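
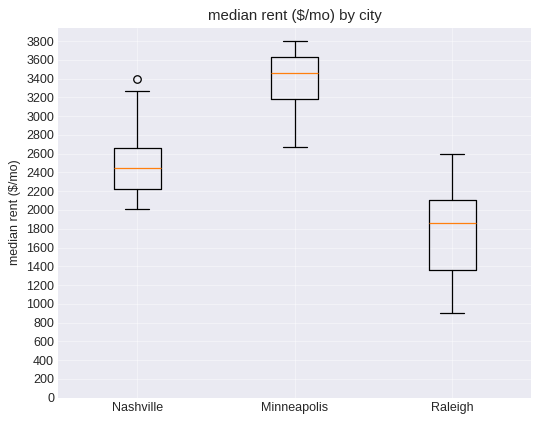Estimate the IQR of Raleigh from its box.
≈ 800

Q3 ≈ 2200, Q1 ≈ 1400; IQR ≈ 800.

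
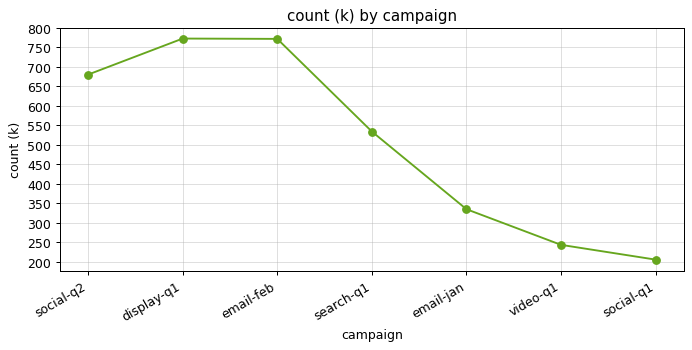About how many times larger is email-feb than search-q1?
email-feb ≈ 750, search-q1 ≈ 550; 750/550 ≈ 1.36.

≈ 1.36×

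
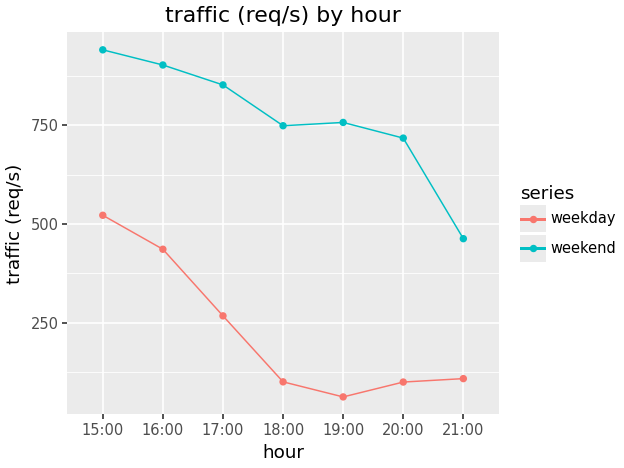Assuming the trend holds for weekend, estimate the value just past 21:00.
≈ 350

Last three: 800, 700, 500 → slope ≈ -150/step → next ≈ 350.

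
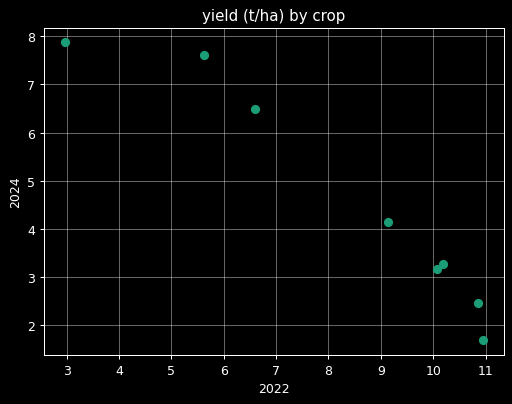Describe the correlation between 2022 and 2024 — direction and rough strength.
Points are negatively correlated; strong (|r| ≈ 1.0).

negative, strong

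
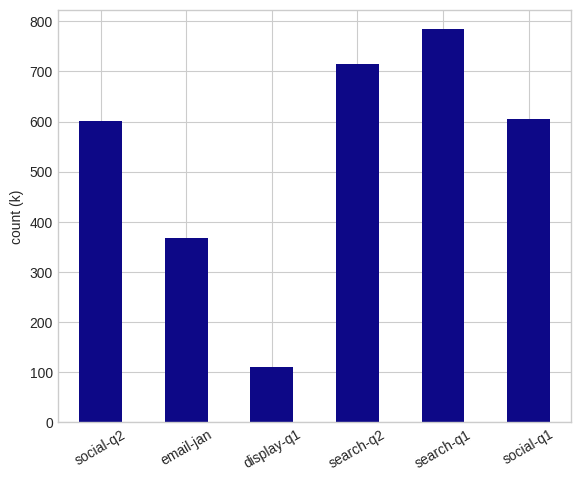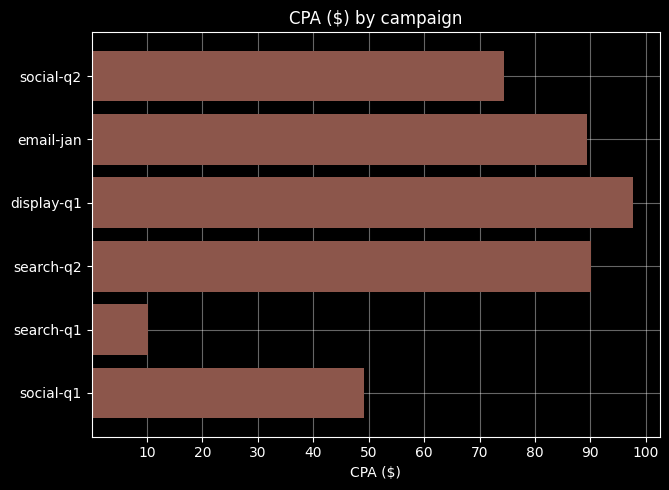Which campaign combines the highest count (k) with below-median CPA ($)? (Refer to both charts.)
search-q1

Chart 2 median CPA ($) ≈ 80; below-median campaigns: social-q2, search-q1, social-q1. Among those, search-q1 has the highest count (k) (≈ 800).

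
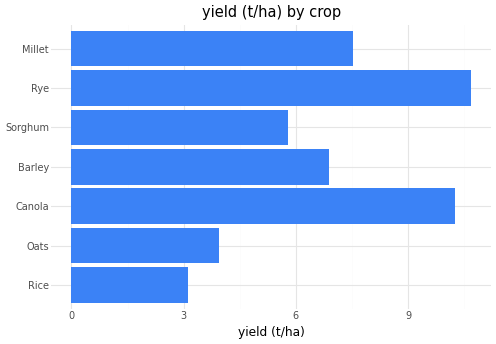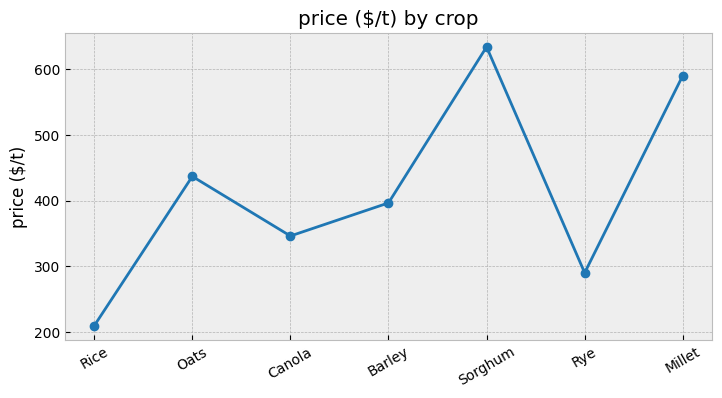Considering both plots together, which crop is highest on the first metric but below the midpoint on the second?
Rye

Chart 2 median price ($/t) ≈ 400; below-median crops: Rice, Canola, Rye. Among those, Rye has the highest yield (t/ha) (≈ 11).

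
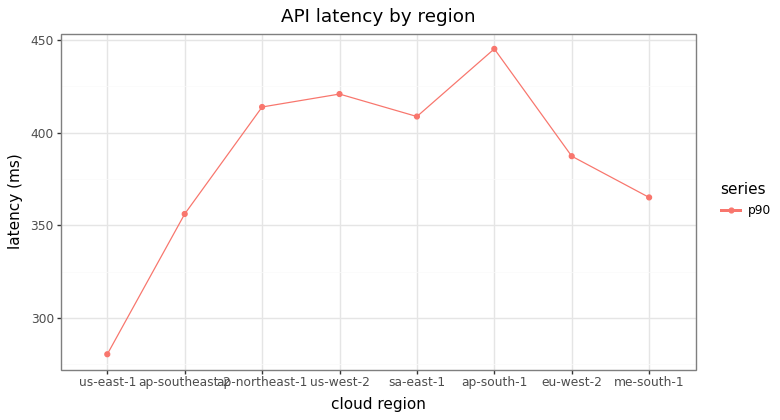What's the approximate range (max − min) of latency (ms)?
Max ap-south-1 ≈ 440, min us-east-1 ≈ 280; range ≈ 160.

≈ 160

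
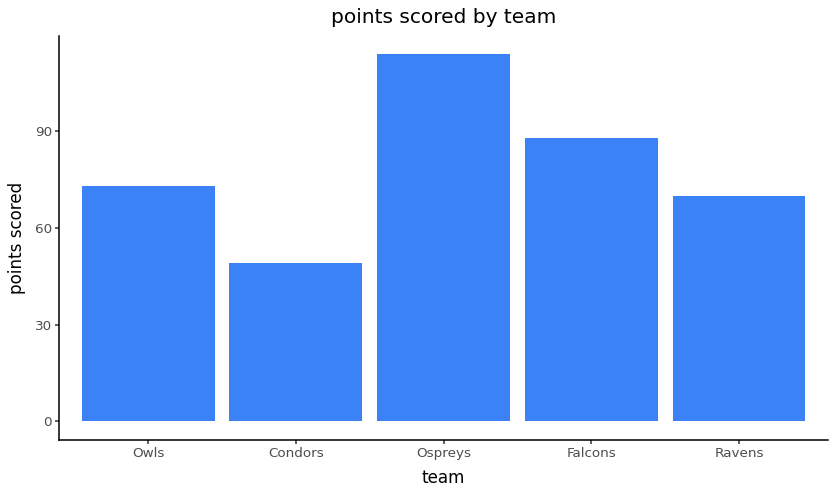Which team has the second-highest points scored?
Falcons

Top 3: Ospreys ≈ 110, Falcons ≈ 90, Owls ≈ 70.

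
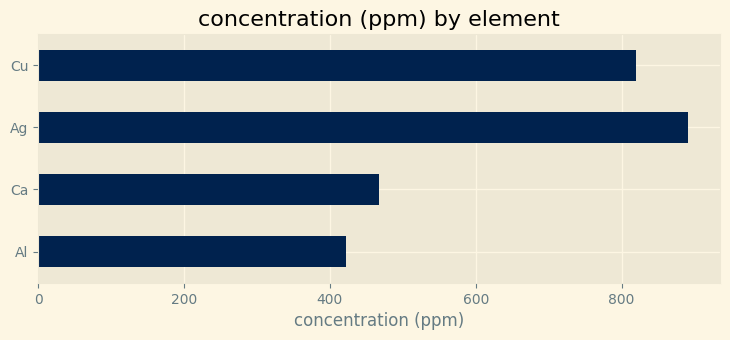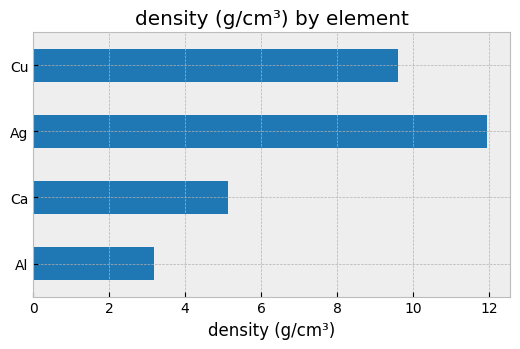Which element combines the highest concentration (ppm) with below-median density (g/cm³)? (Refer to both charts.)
Ca

Chart 2 median density (g/cm³) ≈ 8; below-median elements: Al, Ca. Among those, Ca has the highest concentration (ppm) (≈ 500).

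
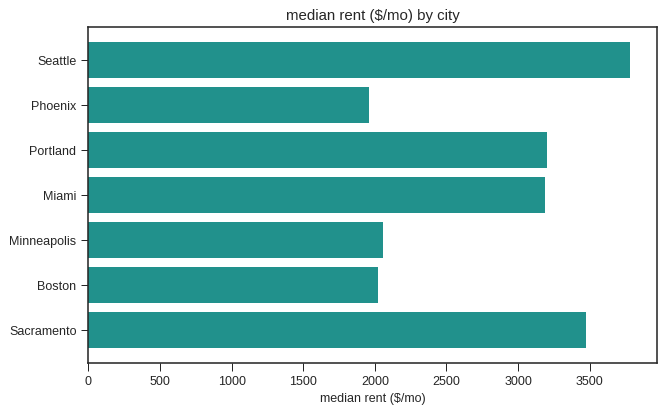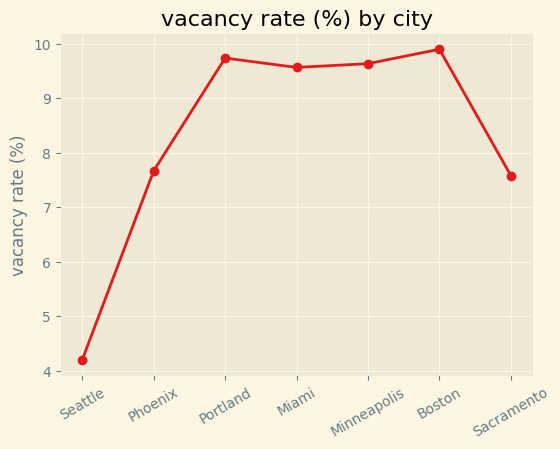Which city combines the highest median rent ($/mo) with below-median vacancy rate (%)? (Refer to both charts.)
Seattle

Chart 2 median vacancy rate (%) ≈ 10; below-median cities: Seattle, Phoenix, Sacramento. Among those, Seattle has the highest median rent ($/mo) (≈ 4000).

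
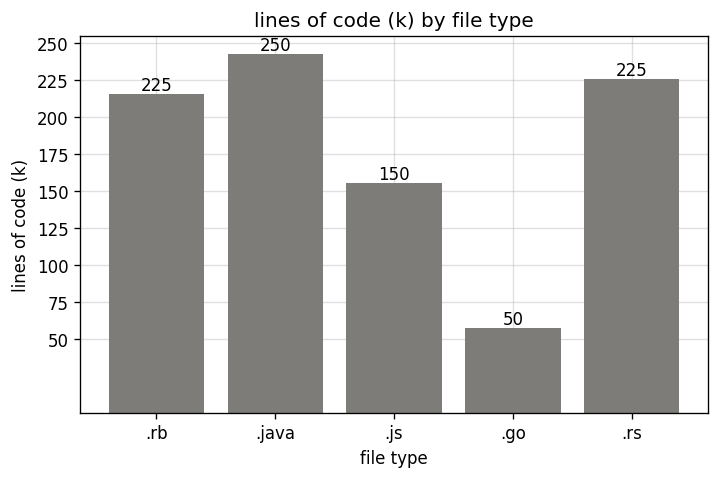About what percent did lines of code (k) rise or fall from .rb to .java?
≈ +11.1%

.rb ≈ 225, .java ≈ 250; (250 − 225) / 225 ≈ +11.1%.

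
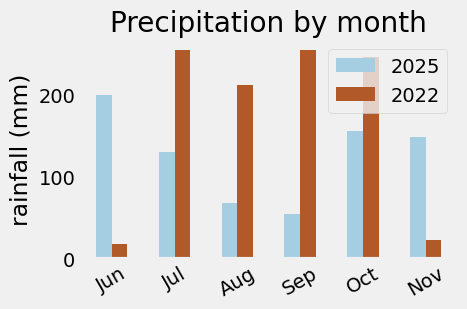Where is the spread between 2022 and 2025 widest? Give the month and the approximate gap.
Sep: 2022 ≈ 250, 2025 ≈ 50 → gap ≈ 200. Next-largest (Jun) is only ≈ 175.

Sep, ≈ 200 mm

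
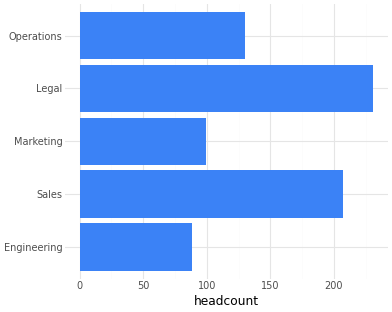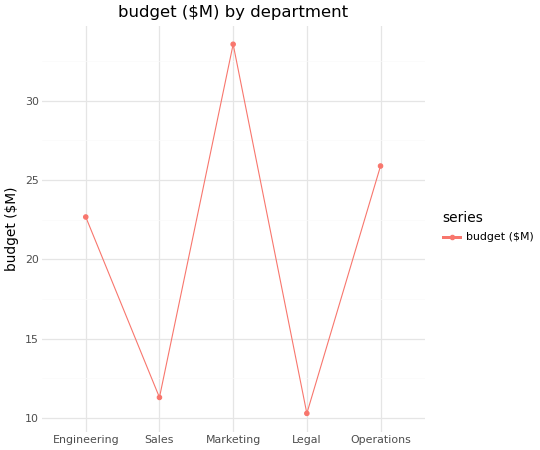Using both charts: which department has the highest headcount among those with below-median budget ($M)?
Chart 2 median budget ($M) ≈ 25; below-median departments: Sales, Legal. Among those, Legal has the highest headcount (≈ 225).

Legal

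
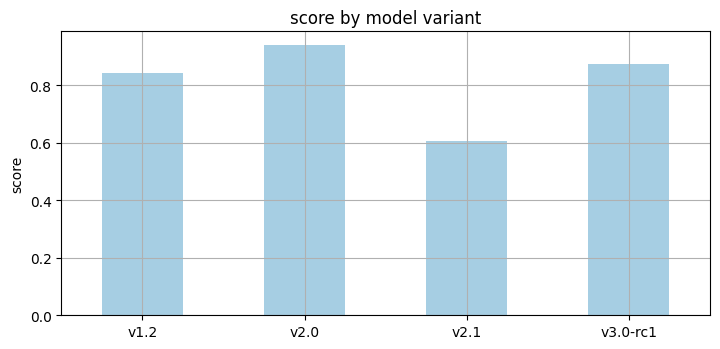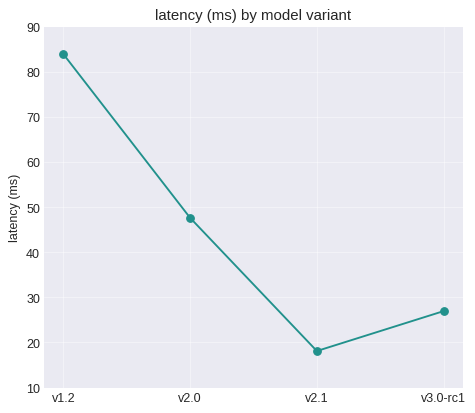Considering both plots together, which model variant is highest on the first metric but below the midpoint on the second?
v3.0-rc1

Chart 2 median latency (ms) ≈ 40; below-median model variants: v2.1, v3.0-rc1. Among those, v3.0-rc1 has the highest score (≈ 0.9).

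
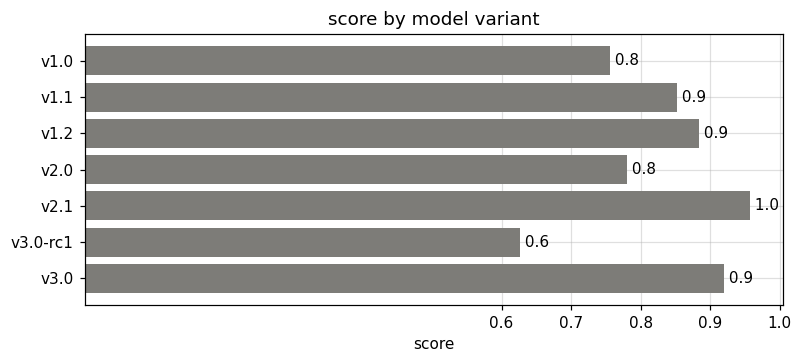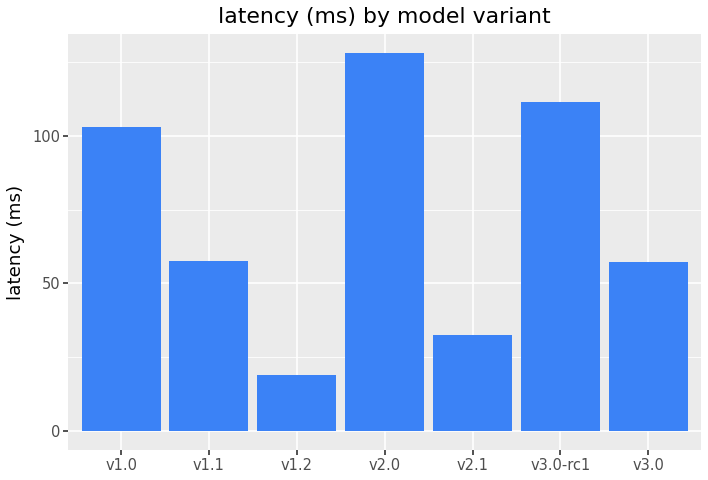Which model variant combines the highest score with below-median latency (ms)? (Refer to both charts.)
v2.1

Chart 2 median latency (ms) ≈ 60; below-median model variants: v1.2, v2.1, v3.0. Among those, v2.1 has the highest score (≈ 1).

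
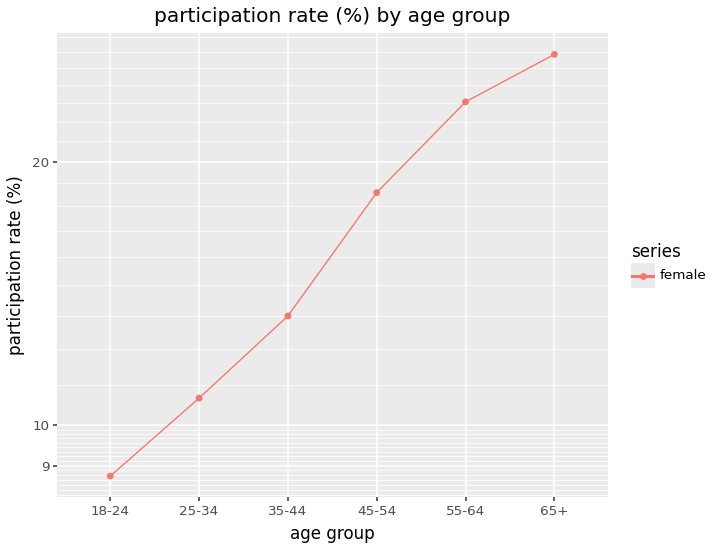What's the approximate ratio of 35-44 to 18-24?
35-44 ≈ 14, 18-24 ≈ 8; 14/8 ≈ 1.75.

≈ 1.75×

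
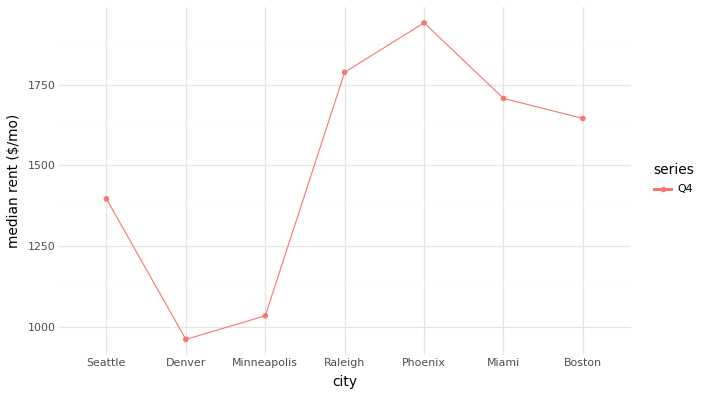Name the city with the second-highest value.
Raleigh

Top 3: Phoenix ≈ 1900, Raleigh ≈ 1800, Miami ≈ 1700.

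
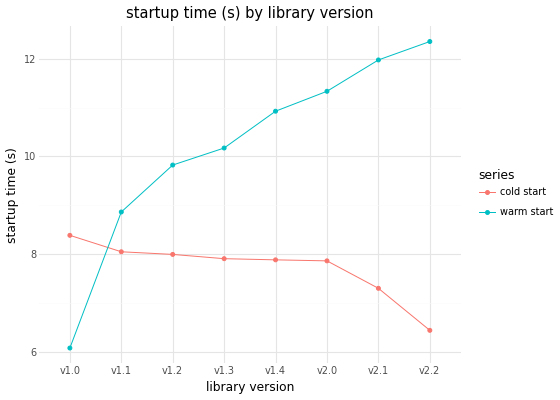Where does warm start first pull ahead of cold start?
v1.1

v1.0: warm start ≈ 6 vs cold start ≈ 8 (not yet); v1.1: warm start ≈ 9 vs cold start ≈ 8 (first crossover).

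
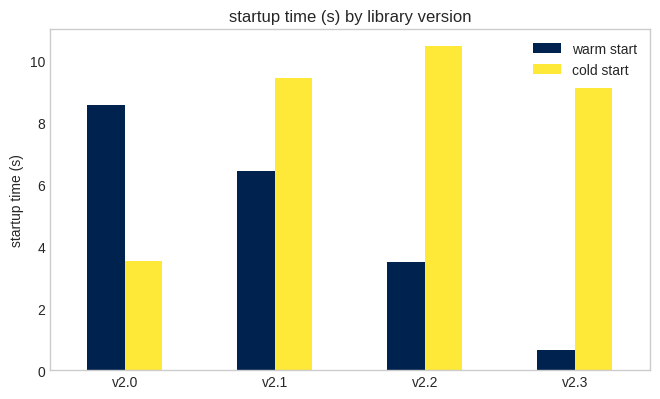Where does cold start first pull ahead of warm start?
v2.1

v2.0: cold start ≈ 4 vs warm start ≈ 9 (not yet); v2.1: cold start ≈ 9 vs warm start ≈ 6 (first crossover).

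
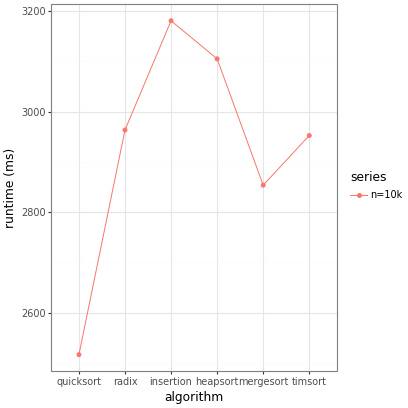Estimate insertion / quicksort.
insertion ≈ 3200, quicksort ≈ 2500; 3200/2500 ≈ 1.28.

≈ 1.28×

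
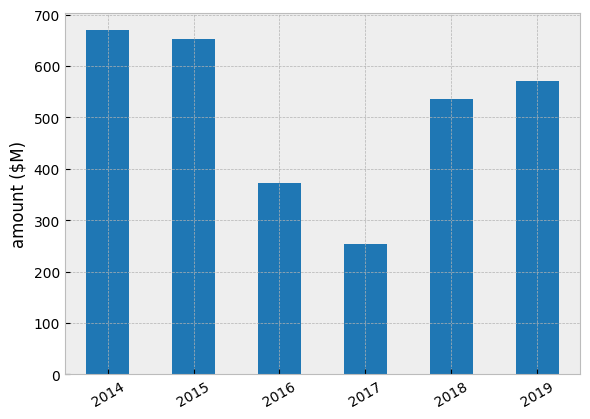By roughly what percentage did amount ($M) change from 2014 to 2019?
≈ -14.3%

2014 ≈ 700, 2019 ≈ 600; (600 − 700) / 700 ≈ -14.3%.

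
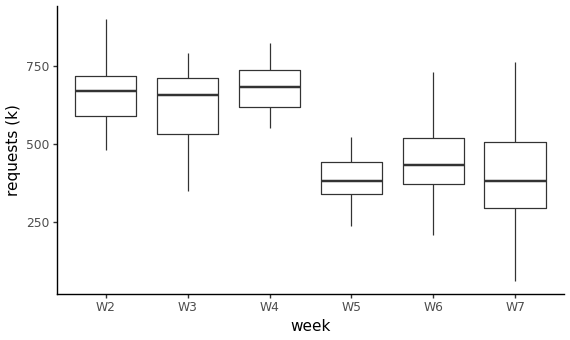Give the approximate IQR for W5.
Q3 ≈ 450, Q1 ≈ 350; IQR ≈ 100.

≈ 100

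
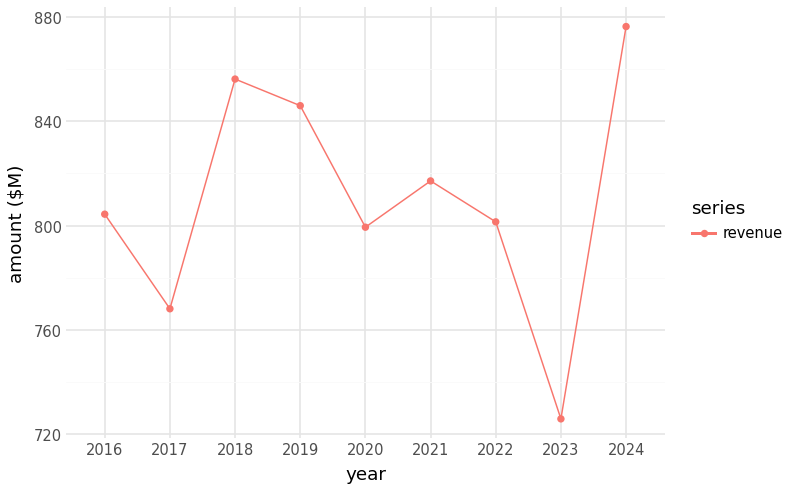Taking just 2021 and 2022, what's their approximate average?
≈ 810

(820 + 800) / 2 ≈ 810.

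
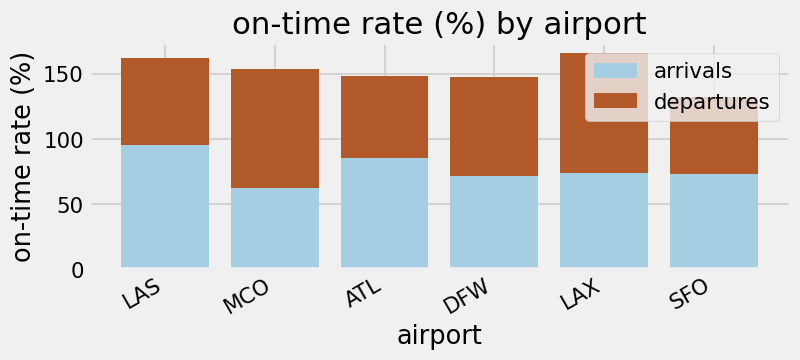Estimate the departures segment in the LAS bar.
≈ 60

departures top ≈ 160, bottom ≈ 100; segment ≈ 60.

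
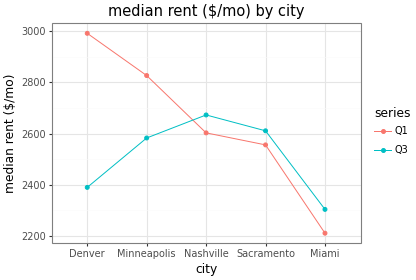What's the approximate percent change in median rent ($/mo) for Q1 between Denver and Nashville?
Denver ≈ 3000, Nashville ≈ 2600; (2600 − 3000) / 3000 ≈ -13.3%.

≈ -13.3%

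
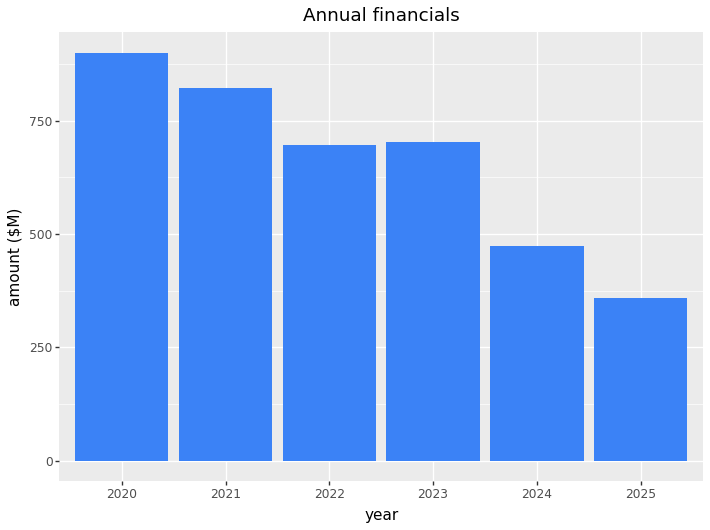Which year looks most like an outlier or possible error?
2025 ≈ 400; the rest sit between ≈ 500 and ≈ 900.

2025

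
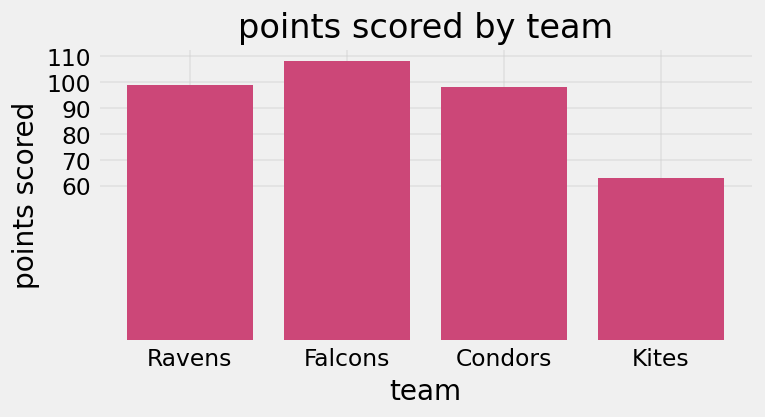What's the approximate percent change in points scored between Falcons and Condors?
Falcons ≈ 110, Condors ≈ 100; (100 − 110) / 110 ≈ -9.1%.

≈ -9.1%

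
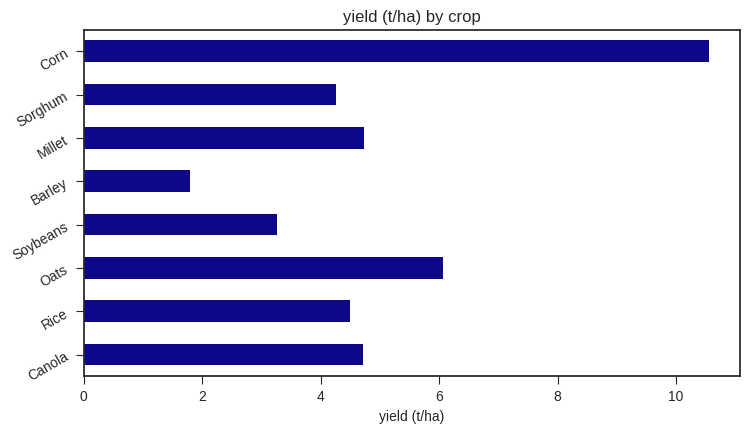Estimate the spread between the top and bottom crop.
Max Corn ≈ 11, min Barley ≈ 2; range ≈ 9.

≈ 9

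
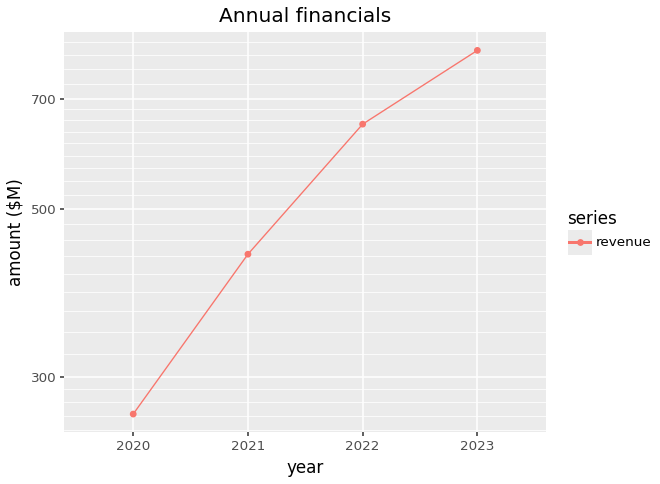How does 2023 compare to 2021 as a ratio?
2023 ≈ 800, 2021 ≈ 450; 800/450 ≈ 1.78.

≈ 1.78×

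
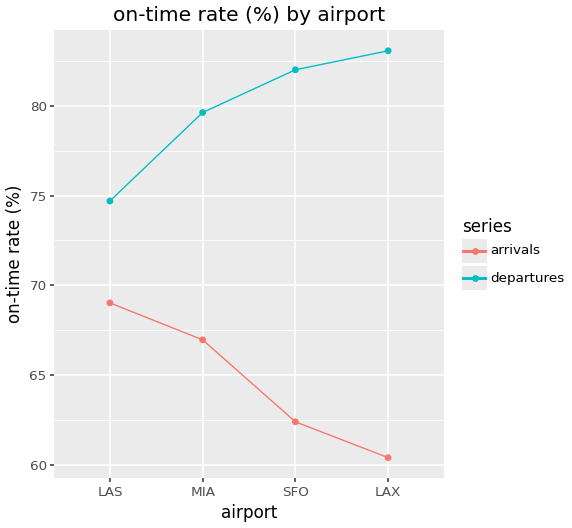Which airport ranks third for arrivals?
Top 4 for arrivals: LAS ≈ 70, MIA ≈ 66, SFO ≈ 62, LAX ≈ 60.

SFO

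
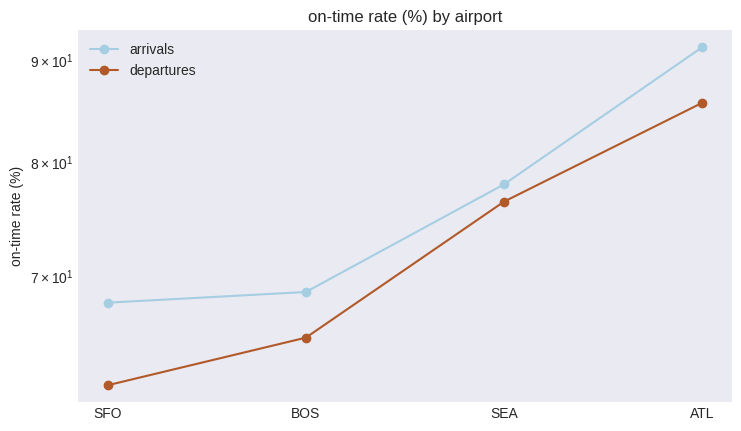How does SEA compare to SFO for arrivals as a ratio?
≈ 1.14×

SEA ≈ 80, SFO ≈ 70; 80/70 ≈ 1.14.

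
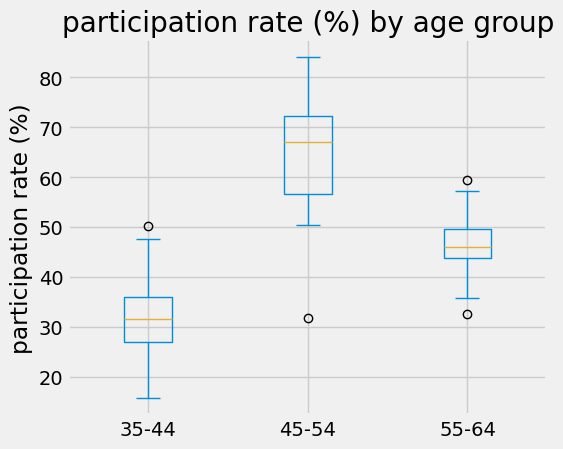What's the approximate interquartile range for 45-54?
Q3 ≈ 70, Q1 ≈ 55; IQR ≈ 15.

≈ 15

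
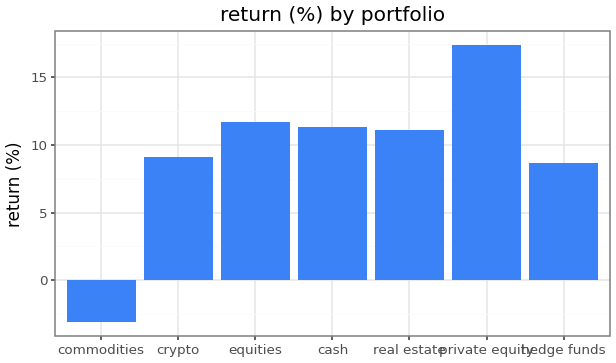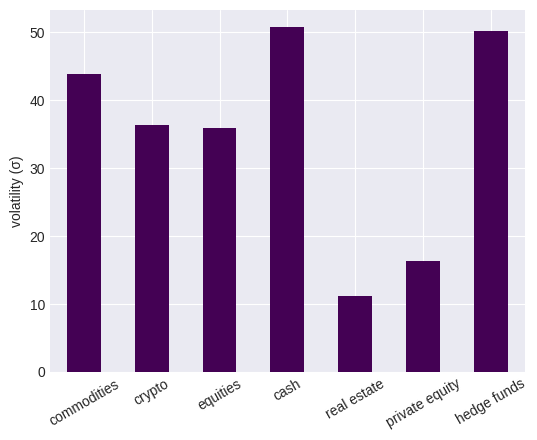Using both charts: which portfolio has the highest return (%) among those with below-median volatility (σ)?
Chart 2 median volatility (σ) ≈ 35; below-median portfolios: equities, real estate, private equity. Among those, private equity has the highest return (%) (≈ 18).

private equity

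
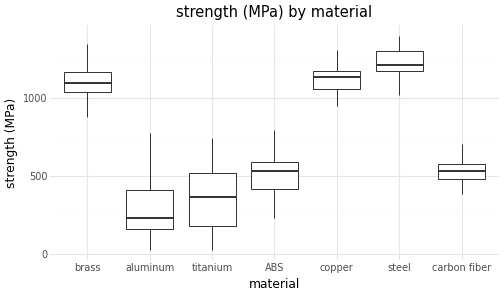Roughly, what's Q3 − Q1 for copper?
≈ 100

Q3 ≈ 1200, Q1 ≈ 1100; IQR ≈ 100.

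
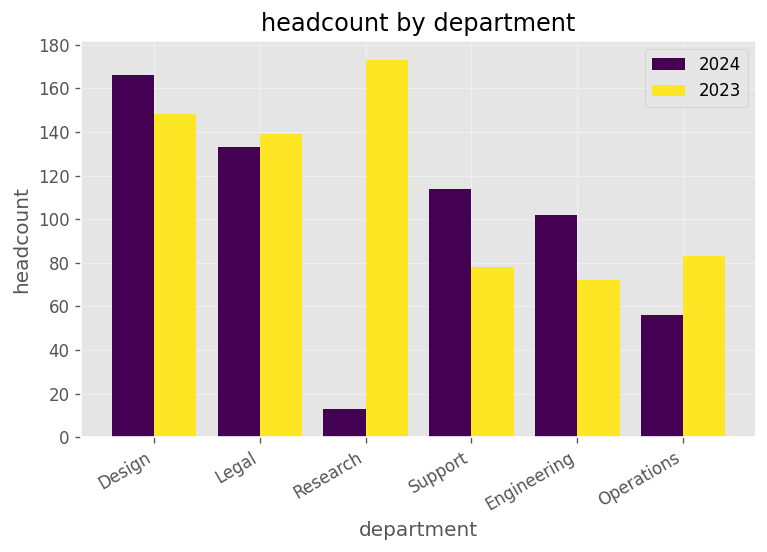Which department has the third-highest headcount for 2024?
Support

Top 4 for 2024: Design ≈ 160, Legal ≈ 140, Support ≈ 120, Engineering ≈ 100.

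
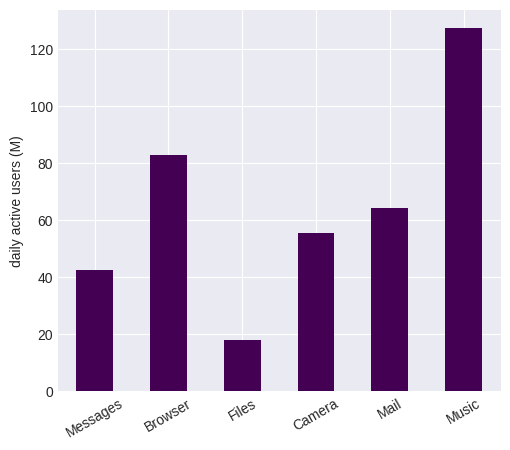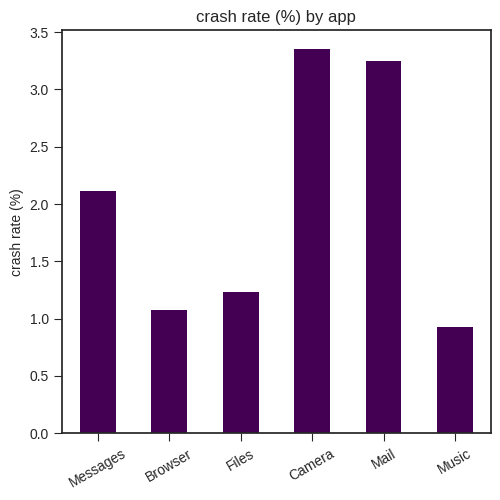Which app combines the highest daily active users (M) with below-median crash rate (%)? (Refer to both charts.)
Music

Chart 2 median crash rate (%) ≈ 1.5; below-median apps: Browser, Files, Music. Among those, Music has the highest daily active users (M) (≈ 120).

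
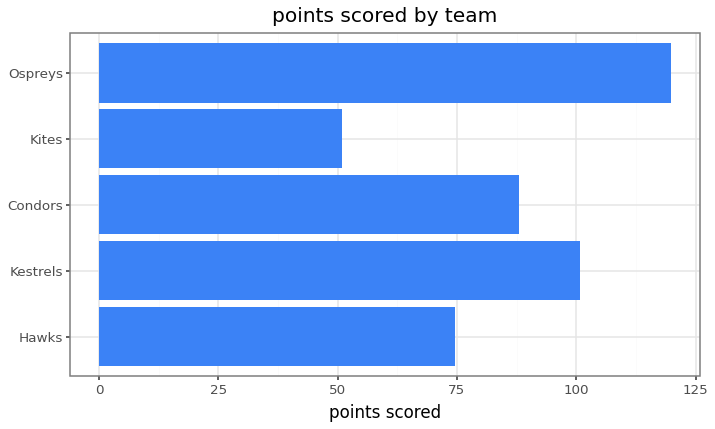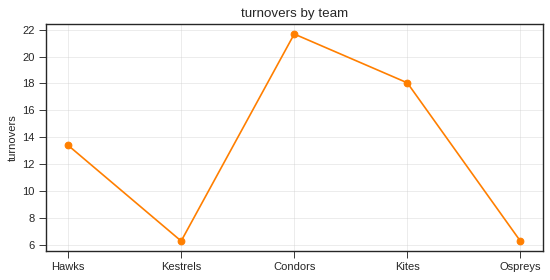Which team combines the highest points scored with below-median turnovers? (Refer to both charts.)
Chart 2 median turnovers ≈ 14; below-median teams: Kestrels, Ospreys. Among those, Ospreys has the highest points scored (≈ 120).

Ospreys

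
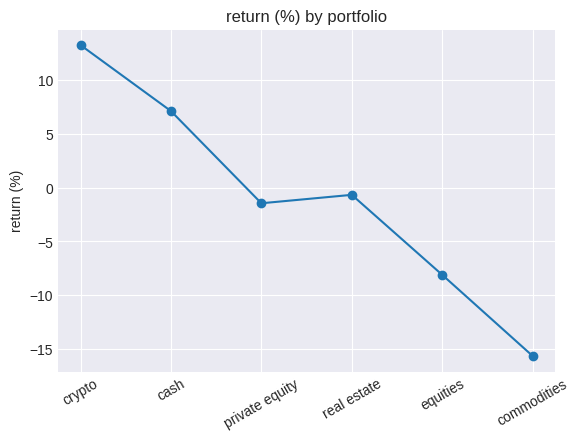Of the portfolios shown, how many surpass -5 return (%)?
4

Above -5: crypto, cash, private equity, real estate.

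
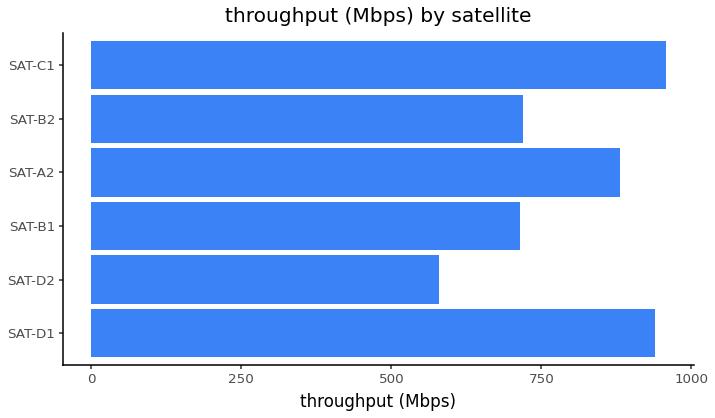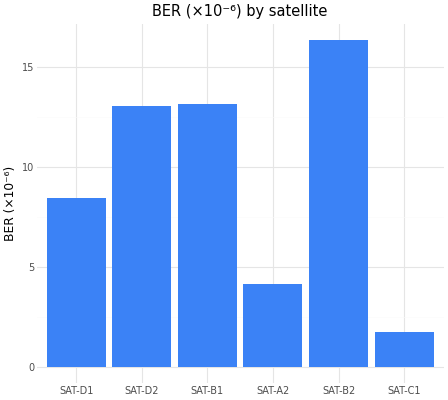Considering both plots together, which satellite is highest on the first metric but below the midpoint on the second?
Chart 2 median BER (×10⁻⁶) ≈ 10; below-median satellites: SAT-D1, SAT-A2, SAT-C1. Among those, SAT-C1 has the highest throughput (Mbps) (≈ 1000).

SAT-C1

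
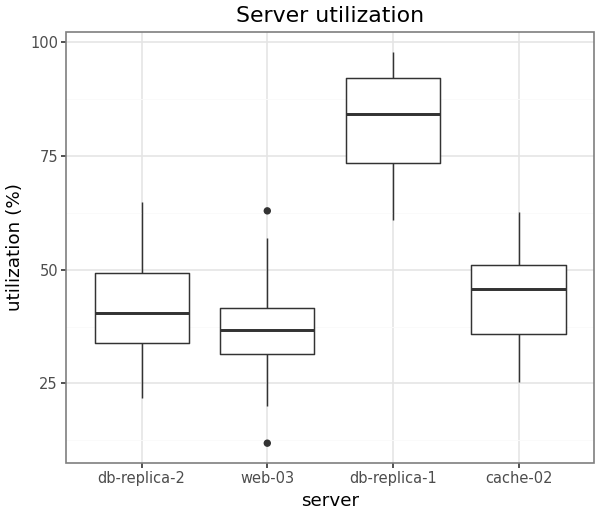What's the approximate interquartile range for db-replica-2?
≈ 15

Q3 ≈ 50, Q1 ≈ 35; IQR ≈ 15.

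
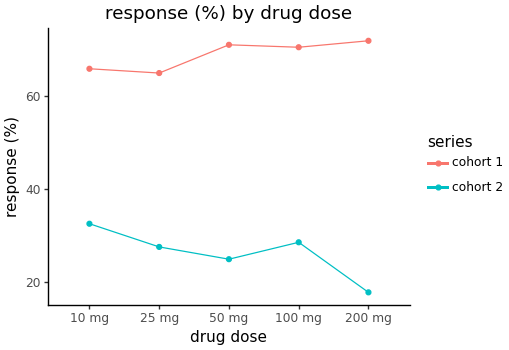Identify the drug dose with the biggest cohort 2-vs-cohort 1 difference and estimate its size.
200 mg, ≈ 50 %

200 mg: cohort 2 ≈ 20, cohort 1 ≈ 70 → gap ≈ 50. Next-largest (50 mg) is only ≈ 45.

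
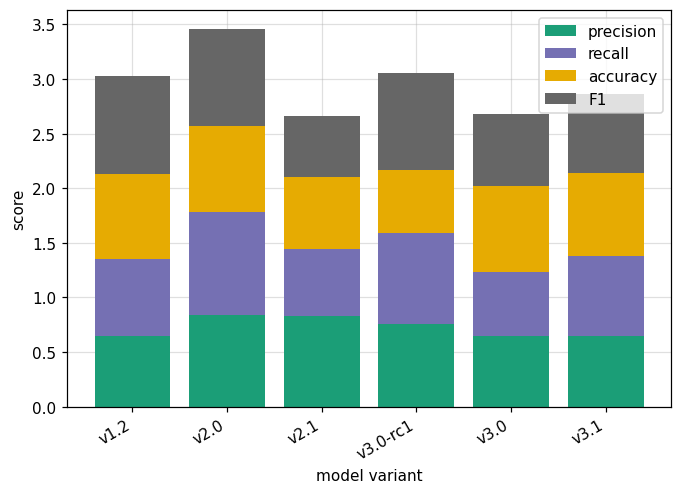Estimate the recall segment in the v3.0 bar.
≈ 0.5

recall top ≈ 1.0, bottom ≈ 0.5; segment ≈ 0.5.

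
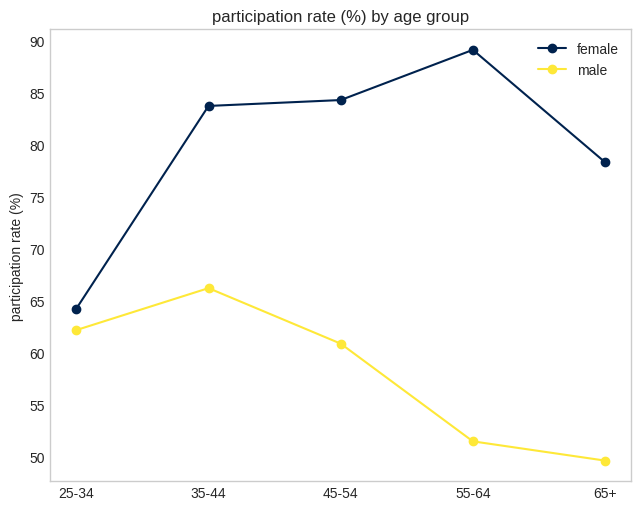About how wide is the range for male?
≈ 15

Max 35-44 ≈ 65, min 65+ ≈ 50; range ≈ 15.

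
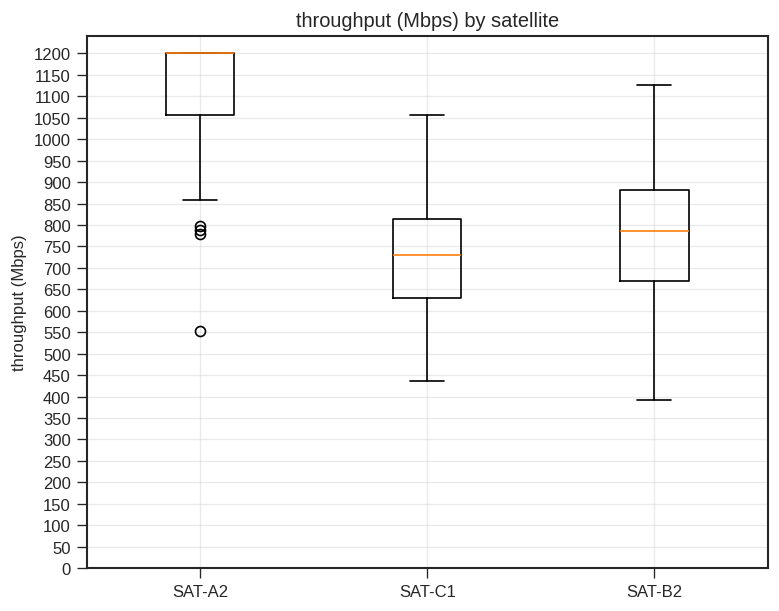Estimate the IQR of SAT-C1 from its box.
Q3 ≈ 800, Q1 ≈ 650; IQR ≈ 150.

≈ 150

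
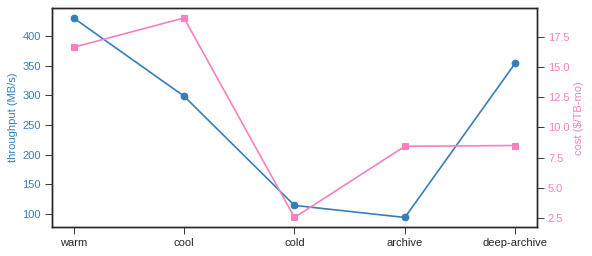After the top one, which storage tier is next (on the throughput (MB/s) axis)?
Top 3 (on the throughput (MB/s) axis): warm ≈ 450, deep-archive ≈ 350, cool ≈ 300.

deep-archive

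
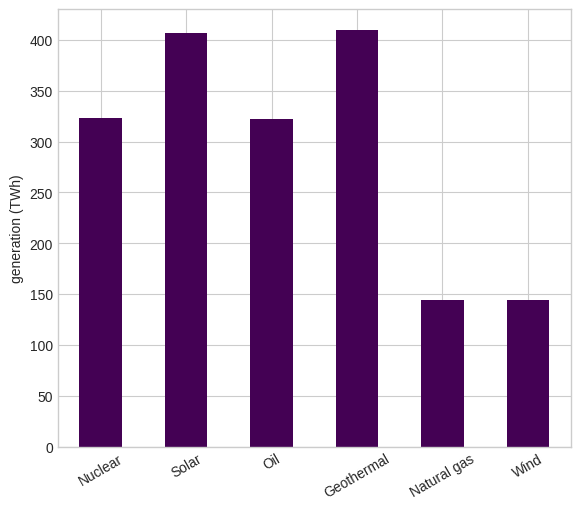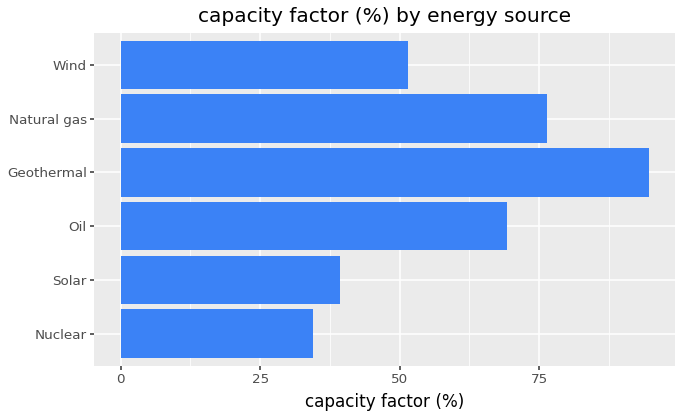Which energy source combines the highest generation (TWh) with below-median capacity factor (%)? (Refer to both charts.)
Chart 2 median capacity factor (%) ≈ 60; below-median energy sources: Nuclear, Solar, Wind. Among those, Solar has the highest generation (TWh) (≈ 400).

Solar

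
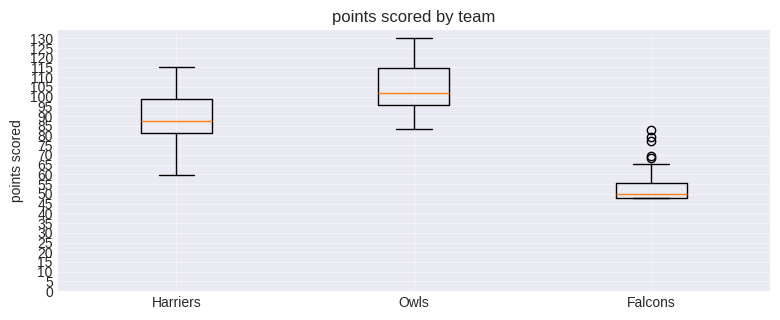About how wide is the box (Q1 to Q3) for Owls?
≈ 20

Q3 ≈ 115, Q1 ≈ 95; IQR ≈ 20.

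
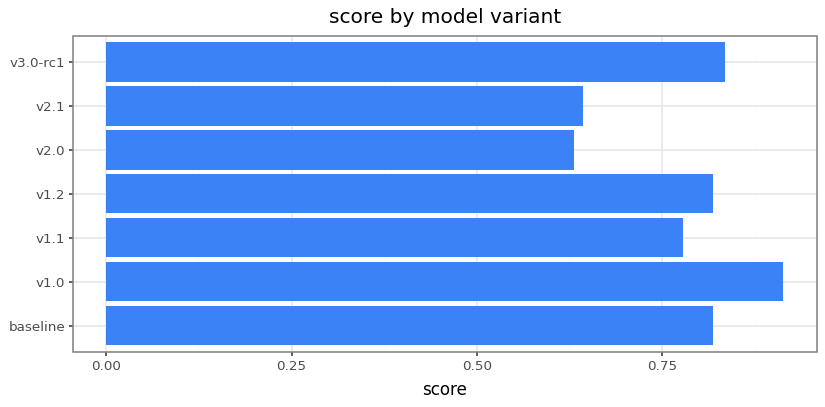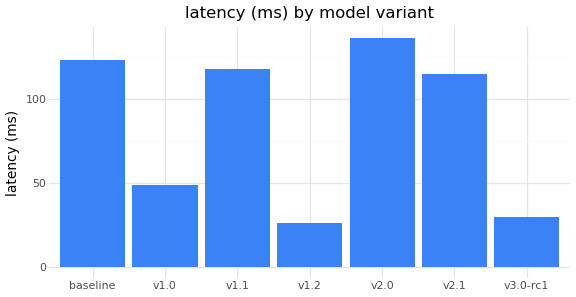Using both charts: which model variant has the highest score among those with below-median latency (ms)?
v1.0

Chart 2 median latency (ms) ≈ 120; below-median model variants: v1.0, v1.2, v3.0-rc1. Among those, v1.0 has the highest score (≈ 0.9).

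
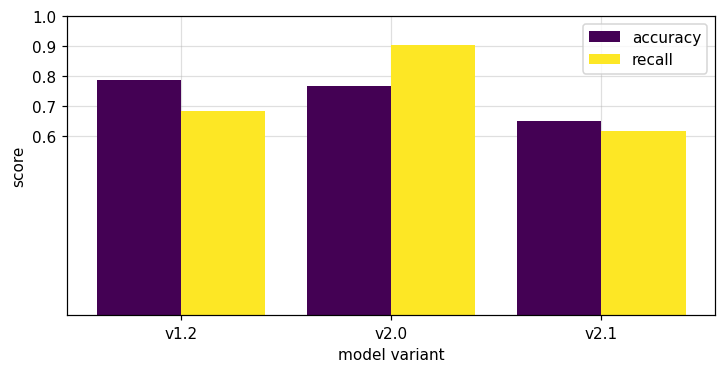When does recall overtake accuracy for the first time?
v2.0

v1.2: recall ≈ 0.7 vs accuracy ≈ 0.8 (not yet); v2.0: recall ≈ 0.9 vs accuracy ≈ 0.8 (first crossover).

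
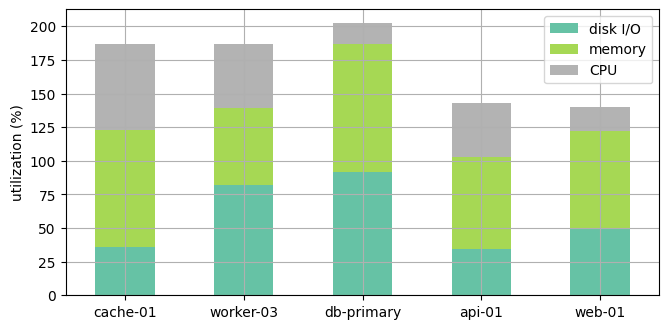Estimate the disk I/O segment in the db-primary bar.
≈ 100

disk I/O top ≈ 100, bottom ≈ 0; segment ≈ 100.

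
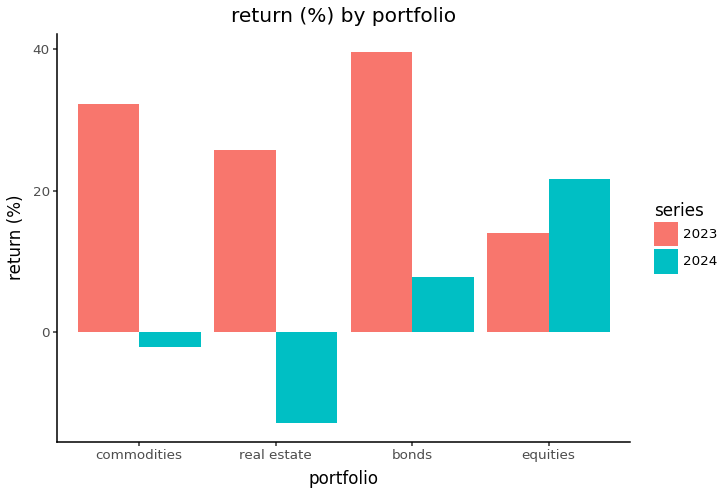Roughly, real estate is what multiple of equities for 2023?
real estate ≈ 25, equities ≈ 15; 25/15 ≈ 1.67.

≈ 1.67×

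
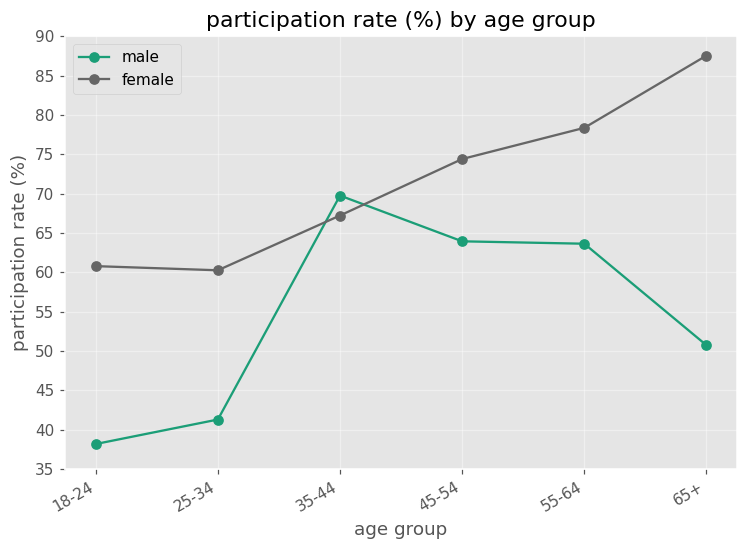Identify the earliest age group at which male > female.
35-44

25-34: male ≈ 40 vs female ≈ 60 (not yet); 35-44: male ≈ 70 vs female ≈ 65 (first crossover).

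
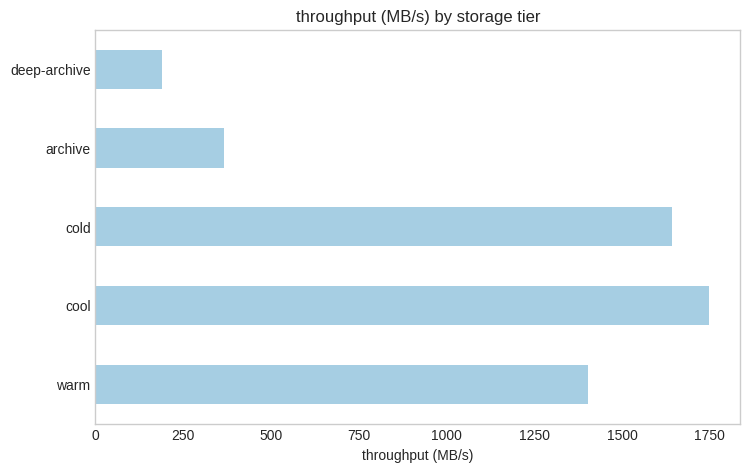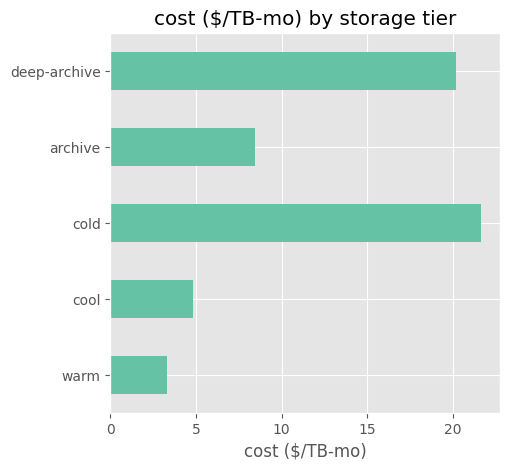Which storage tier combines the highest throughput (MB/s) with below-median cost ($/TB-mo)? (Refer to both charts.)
cool

Chart 2 median cost ($/TB-mo) ≈ 8; below-median storage tiers: warm, cool. Among those, cool has the highest throughput (MB/s) (≈ 1800).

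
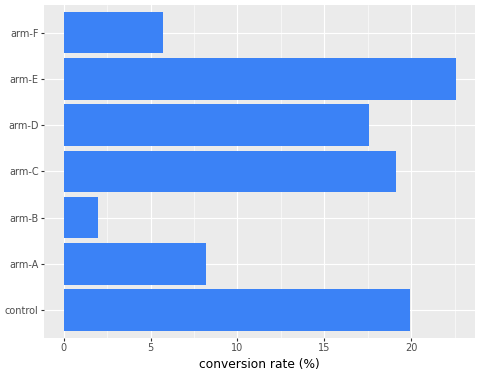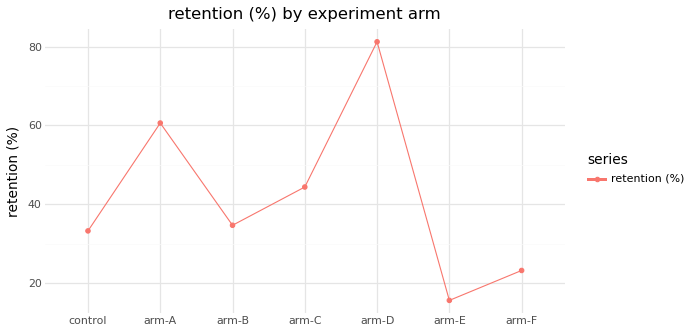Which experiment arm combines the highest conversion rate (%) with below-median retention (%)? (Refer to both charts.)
Chart 2 median retention (%) ≈ 30; below-median experiment arms: control, arm-E, arm-F. Among those, arm-E has the highest conversion rate (%) (≈ 25).

arm-E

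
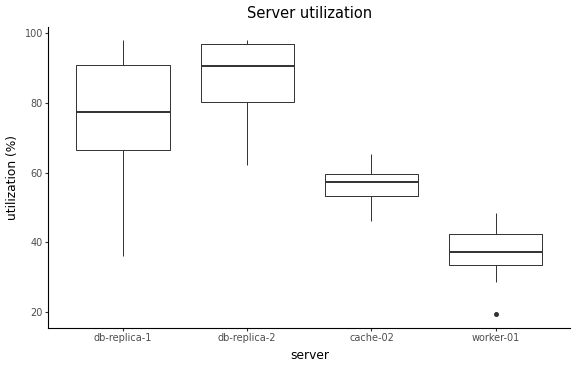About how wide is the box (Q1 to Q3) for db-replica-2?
≈ 15

Q3 ≈ 95, Q1 ≈ 80; IQR ≈ 15.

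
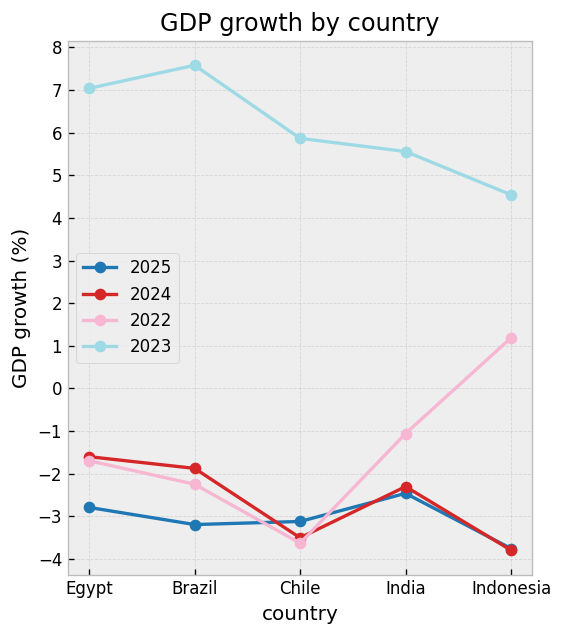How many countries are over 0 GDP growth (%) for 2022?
1

Above 0: Indonesia.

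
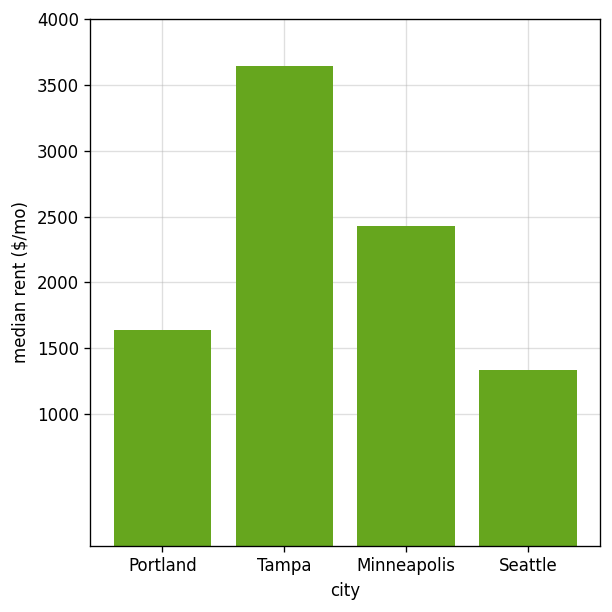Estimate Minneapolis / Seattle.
≈ 1.67×

Minneapolis ≈ 2500, Seattle ≈ 1500; 2500/1500 ≈ 1.67.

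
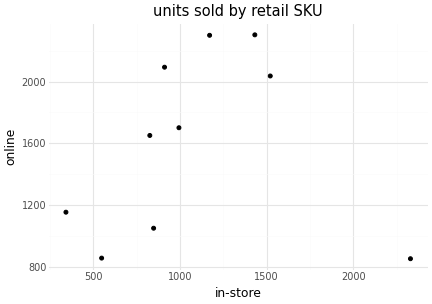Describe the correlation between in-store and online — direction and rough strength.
no clear correlation

Points are roughly uncorrelated; weak (|r| ≈ 0.1).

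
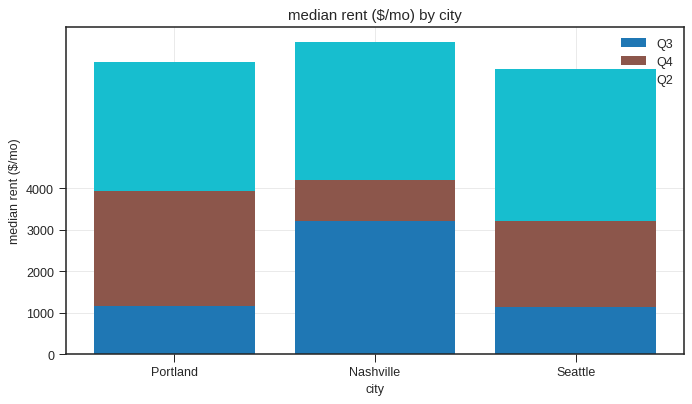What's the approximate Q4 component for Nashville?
≈ 1000

Q4 top ≈ 4000, bottom ≈ 3000; segment ≈ 1000.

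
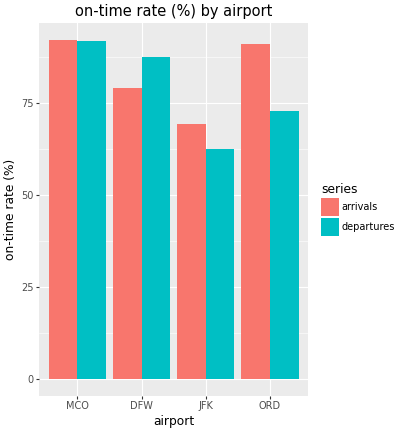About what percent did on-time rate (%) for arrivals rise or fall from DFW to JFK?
DFW ≈ 80, JFK ≈ 70; (70 − 80) / 80 ≈ -12.5%.

≈ -12.5%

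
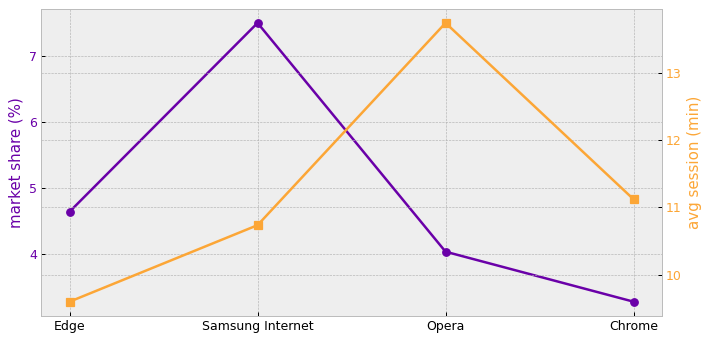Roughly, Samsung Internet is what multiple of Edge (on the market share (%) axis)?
Samsung Internet ≈ 7.5, Edge ≈ 4.5; 7.5/4.5 ≈ 1.67.

≈ 1.67×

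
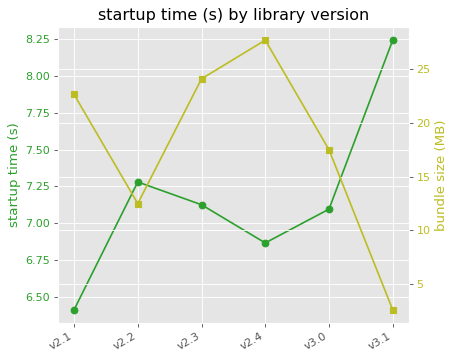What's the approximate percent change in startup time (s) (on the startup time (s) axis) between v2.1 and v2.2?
v2.1 ≈ 6.4, v2.2 ≈ 7.2; (7.2 − 6.4) / 6.4 ≈ +12.5%.

≈ +12.5%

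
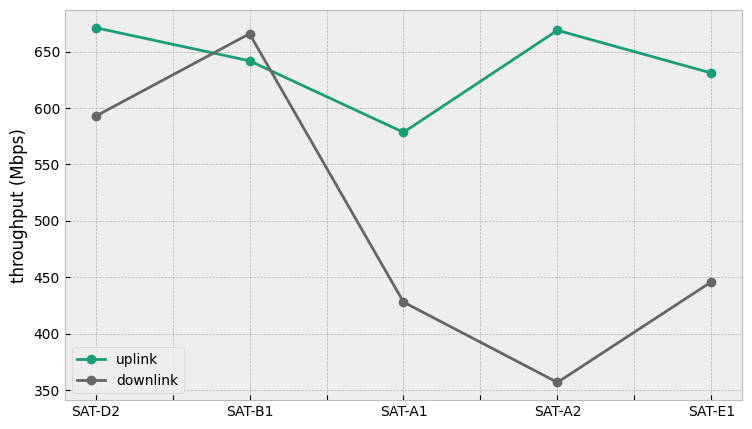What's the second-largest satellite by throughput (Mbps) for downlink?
SAT-D2

Top 3 for downlink: SAT-B1 ≈ 650, SAT-D2 ≈ 600, SAT-E1 ≈ 450.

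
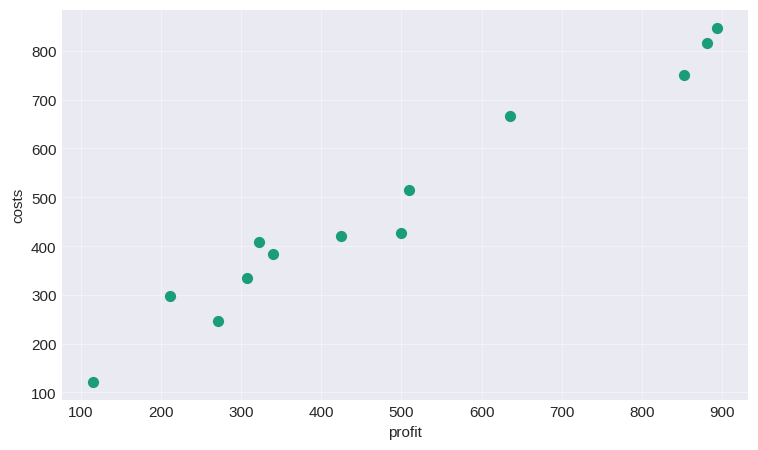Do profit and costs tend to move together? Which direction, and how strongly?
positive, strong

Points are positively correlated; strong (|r| ≈ 1.0).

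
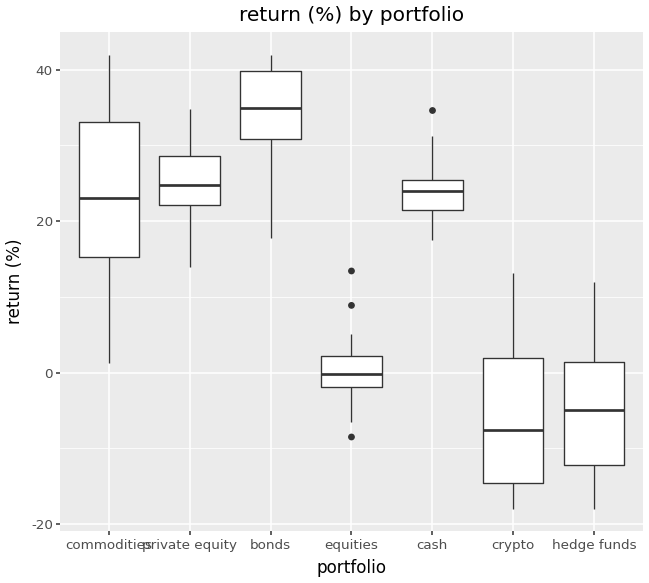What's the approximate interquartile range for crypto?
Q3 ≈ 0, Q1 ≈ -15; IQR ≈ 15.

≈ 15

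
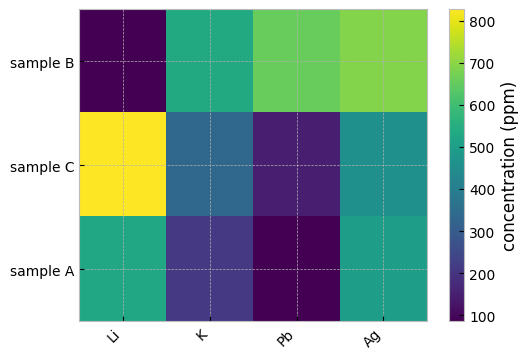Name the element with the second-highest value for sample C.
Ag

Top 3 for sample C: Li ≈ 800, Ag ≈ 500, K ≈ 300.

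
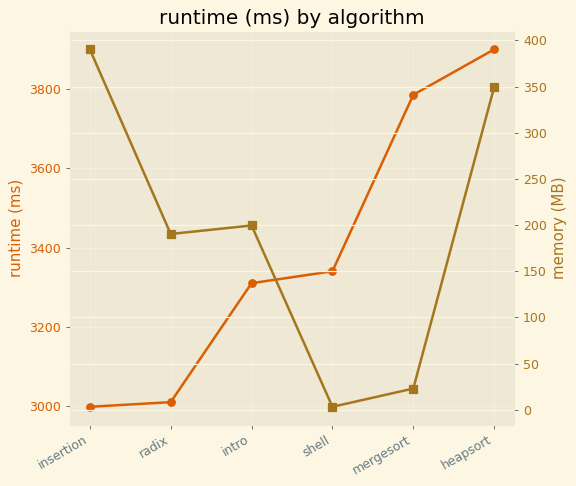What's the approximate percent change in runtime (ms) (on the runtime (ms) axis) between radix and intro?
≈ +10%

radix ≈ 3000, intro ≈ 3300; (3300 − 3000) / 3000 ≈ +10%.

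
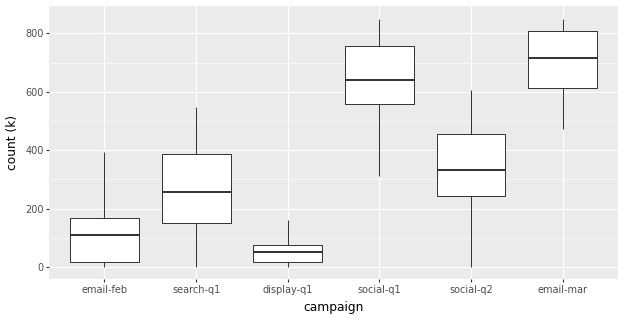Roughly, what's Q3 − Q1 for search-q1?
≈ 200

Q3 ≈ 400, Q1 ≈ 200; IQR ≈ 200.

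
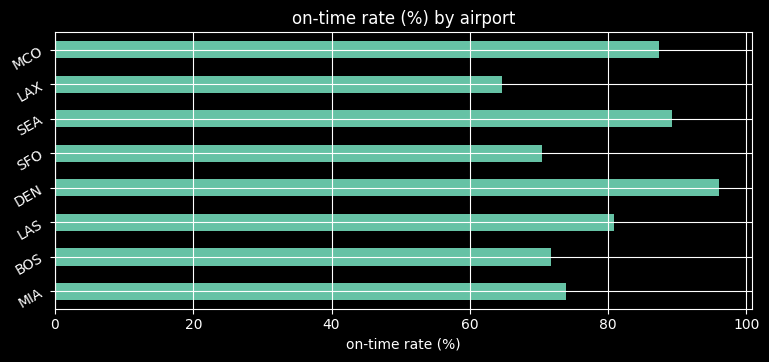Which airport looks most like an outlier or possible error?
DEN ≈ 100; the rest sit between ≈ 60 and ≈ 90.

DEN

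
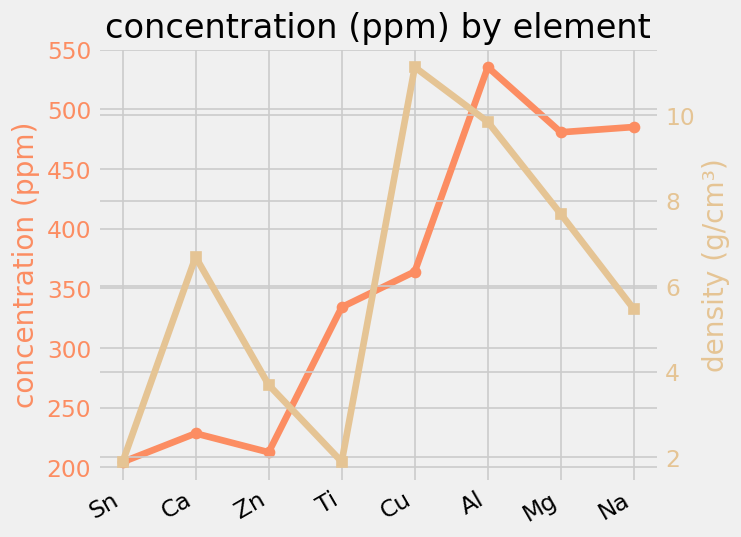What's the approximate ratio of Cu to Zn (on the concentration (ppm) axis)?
≈ 1.75×

Cu ≈ 350, Zn ≈ 200; 350/200 ≈ 1.75.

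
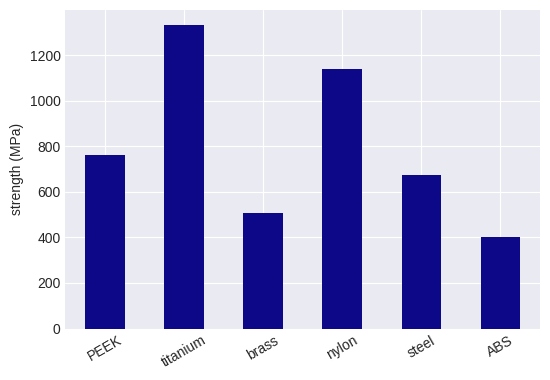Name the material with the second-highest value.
nylon

Top 3: titanium ≈ 1400, nylon ≈ 1200, PEEK ≈ 800.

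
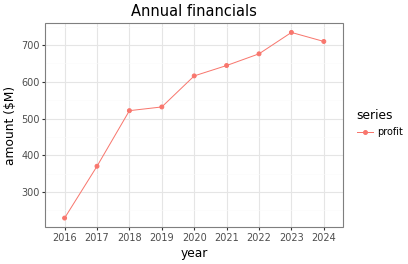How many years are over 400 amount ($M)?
Above 400: 2018, 2019, 2020, 2021, 2022, 2023, 2024.

7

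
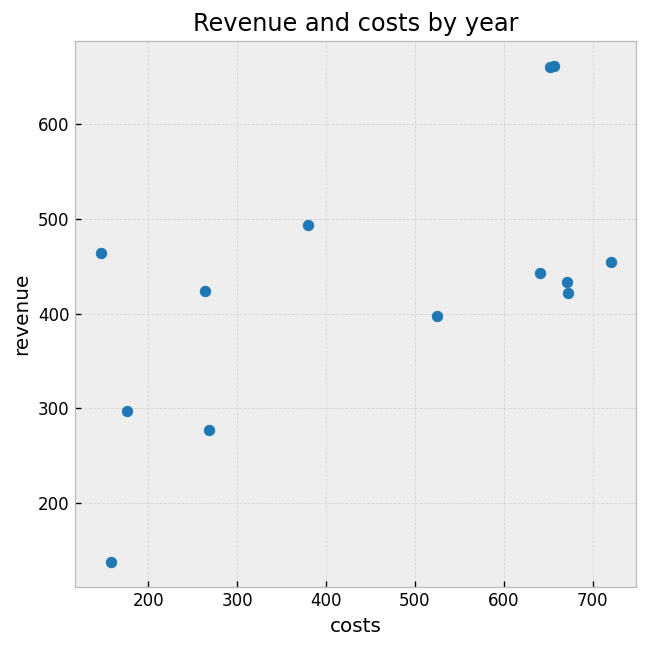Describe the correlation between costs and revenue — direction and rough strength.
Points are positively correlated; moderate (|r| ≈ 0.6).

positive, moderate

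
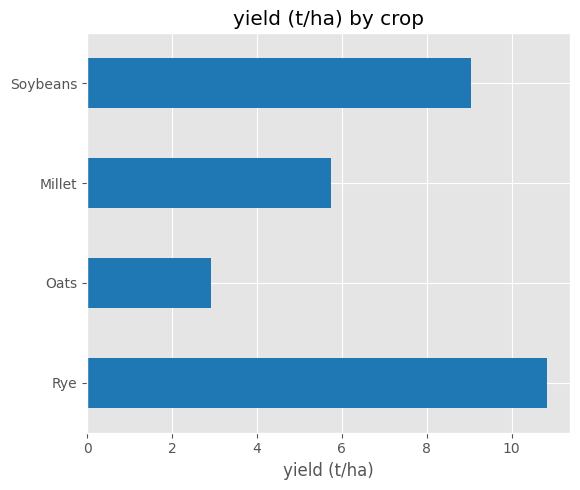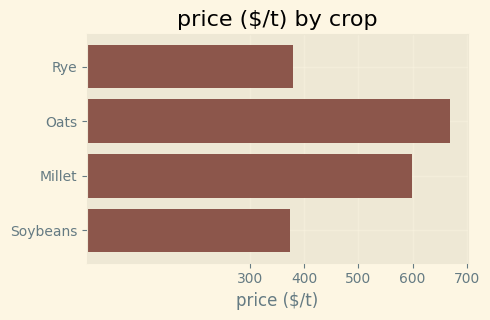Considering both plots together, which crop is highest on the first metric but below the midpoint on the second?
Chart 2 median price ($/t) ≈ 500; below-median crops: Rye, Soybeans. Among those, Rye has the highest yield (t/ha) (≈ 11).

Rye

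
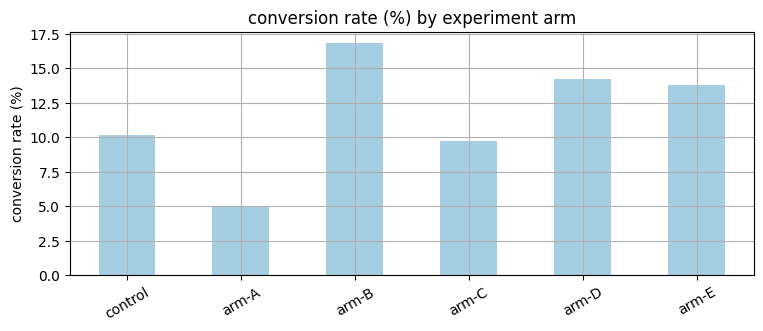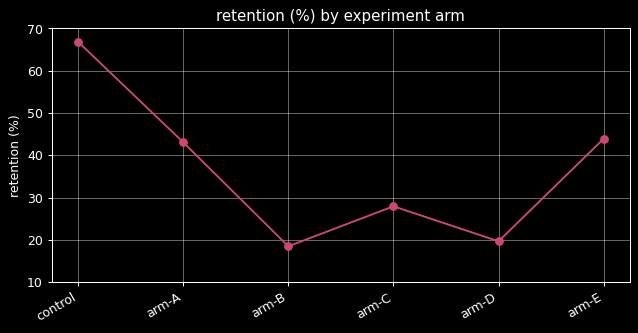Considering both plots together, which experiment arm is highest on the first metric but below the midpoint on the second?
arm-B

Chart 2 median retention (%) ≈ 40; below-median experiment arms: arm-B, arm-C, arm-D. Among those, arm-B has the highest conversion rate (%) (≈ 16).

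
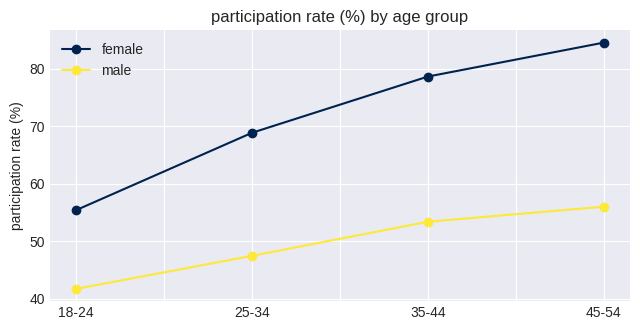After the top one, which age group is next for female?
35-44

Top 3 for female: 45-54 ≈ 85, 35-44 ≈ 80, 25-34 ≈ 70.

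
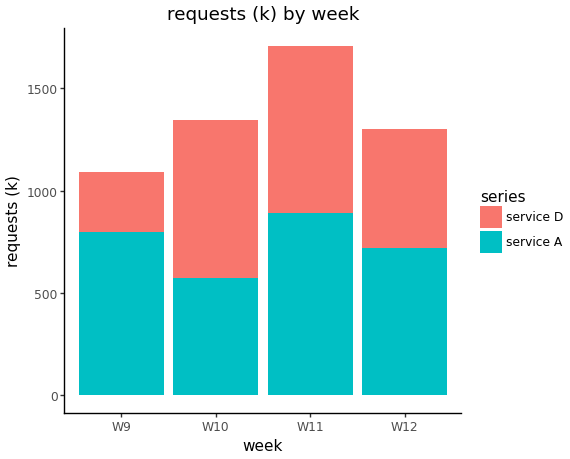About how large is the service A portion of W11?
service A top ≈ 800, bottom ≈ 0; segment ≈ 800.

≈ 800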